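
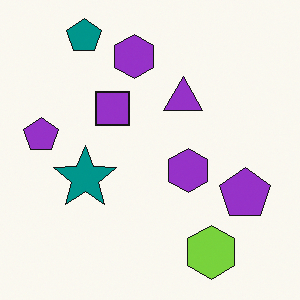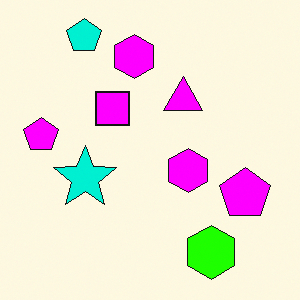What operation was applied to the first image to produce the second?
The transformation is: made much more vivid (saturation change).

All colors are more vivid — a global saturation change.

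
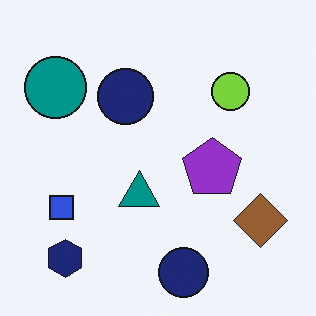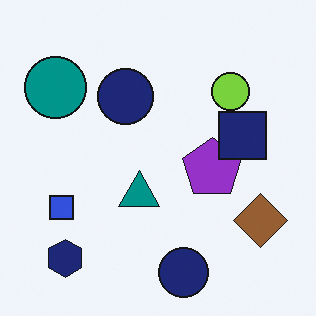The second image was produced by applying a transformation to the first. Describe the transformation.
It was overlaid with an additional navy square.

A navy square appears in the second image that is absent from the first.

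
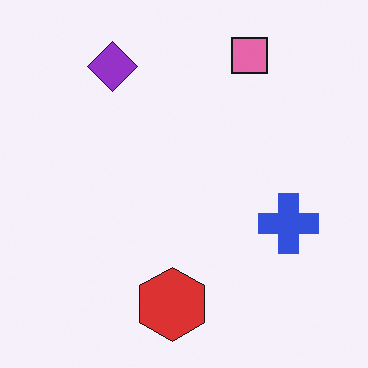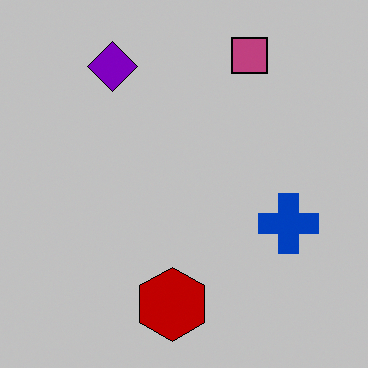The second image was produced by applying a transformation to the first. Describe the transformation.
The transformation is: aggressively posterized.

Each flat color has snapped to a coarser quantized level — most visibly, the near-white background has dropped to a flat grey.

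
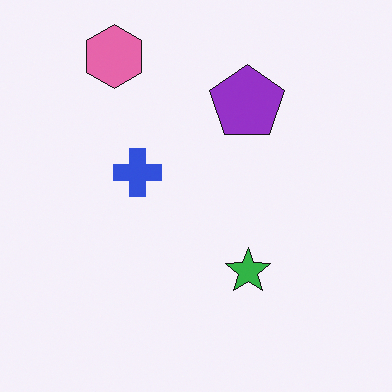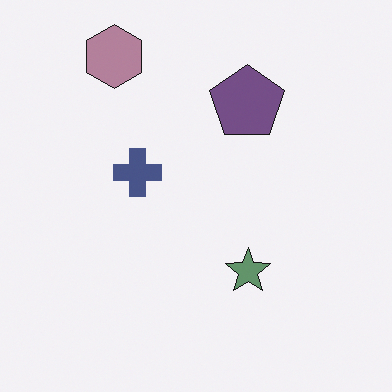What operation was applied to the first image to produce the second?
The image was heavily desaturated.

All colors are more muted and greyish — a global saturation change.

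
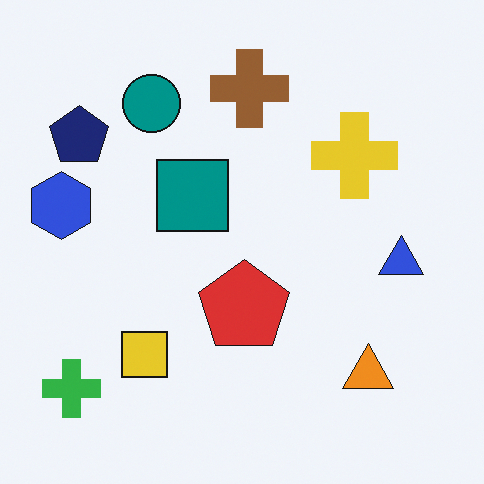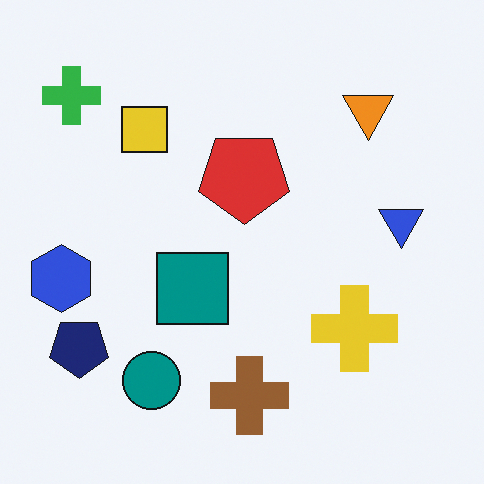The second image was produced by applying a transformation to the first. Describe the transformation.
The image was flipped vertically (top ↔ bottom).

The brown cross is in the top of the first image and the bottom of the second — shapes on opposite sides of the horizontal midline have swapped in a mirror flip.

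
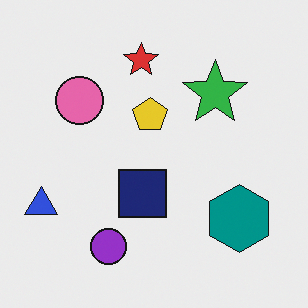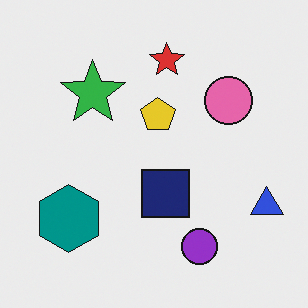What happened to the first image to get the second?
Flipped horizontally (left ↔ right).

The blue triangle is in the left of the first image and the right of the second — shapes on opposite sides of the vertical midline have swapped in a mirror flip.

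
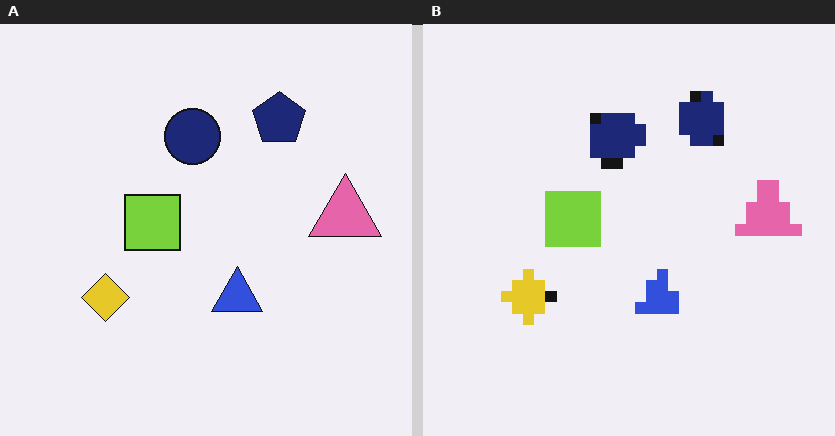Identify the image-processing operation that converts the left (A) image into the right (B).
The image was heavily pixelated into large blocks.

Shapes are reduced to large square blocks; fine edges and outlines are lost — a downscale-then-upscale (mosaic) effect.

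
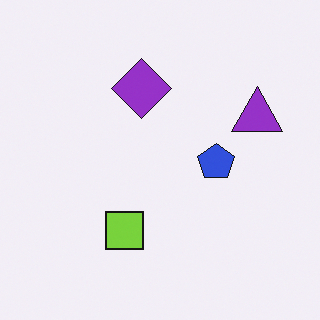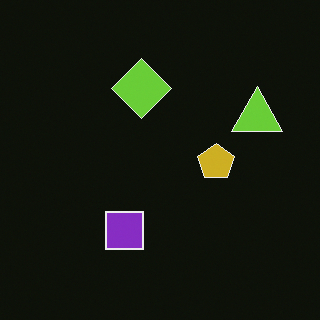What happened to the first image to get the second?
This is the original image color-inverted (negative).

The light background has become dark and every shape's color is its complement — a photographic negative.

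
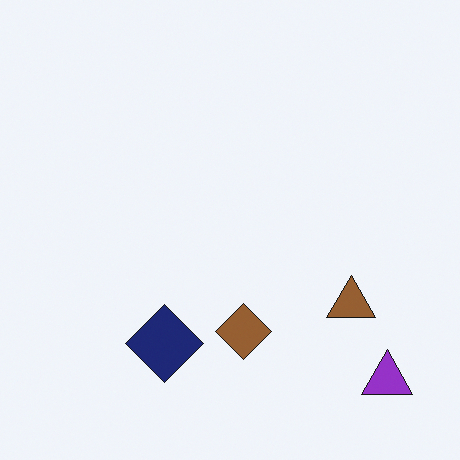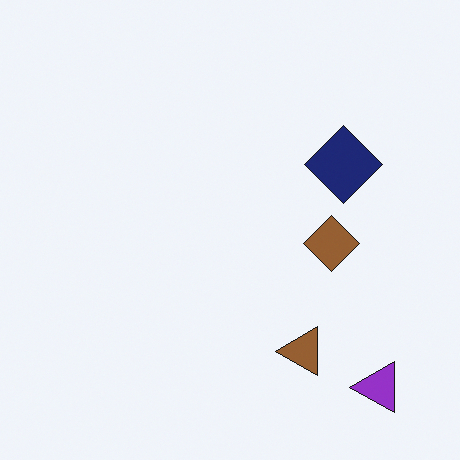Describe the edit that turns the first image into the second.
This is the original image transposed (reflected across the top-left ↔ bottom-right diagonal).

Shapes have swapped their row and column positions — what was in the top-right is now in the bottom-left — a diagonal reflection.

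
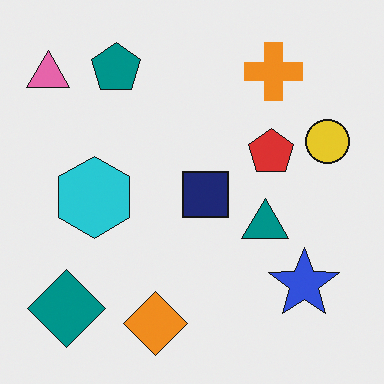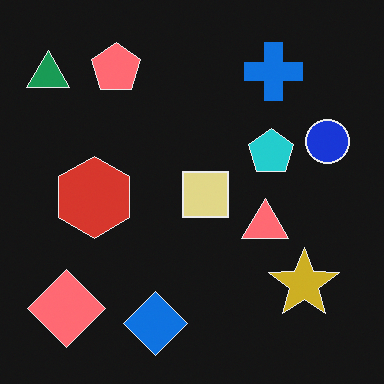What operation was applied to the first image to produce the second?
The image was color-inverted (negative).

The light background has become dark and every shape's color is its complement — a photographic negative.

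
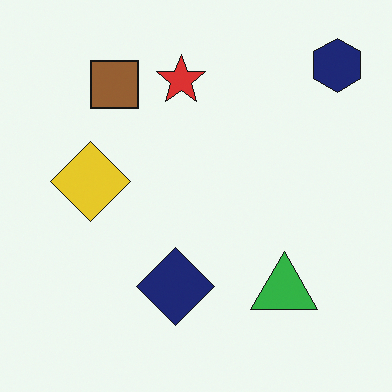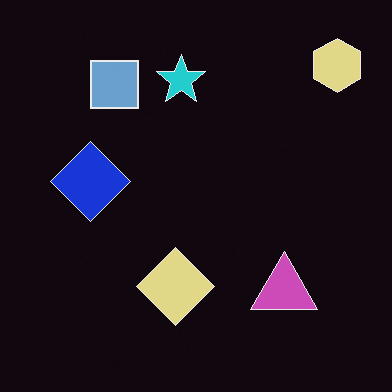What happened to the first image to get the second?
This is the original image color-inverted (negative).

The light background has become dark and every shape's color is its complement — a photographic negative.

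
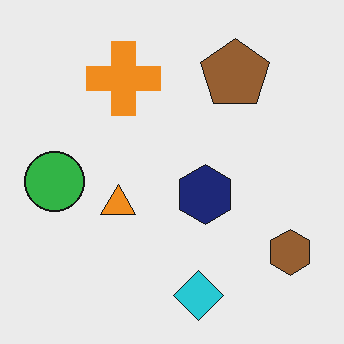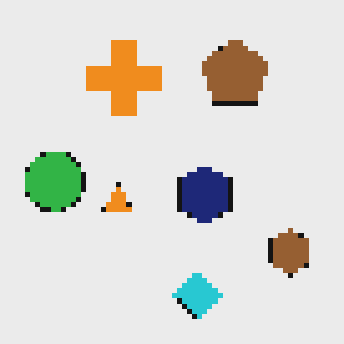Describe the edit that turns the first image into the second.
The second image is the first mildly pixelated.

Shapes are reduced to large square blocks; fine edges and outlines are lost — a downscale-then-upscale (mosaic) effect.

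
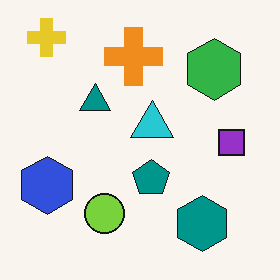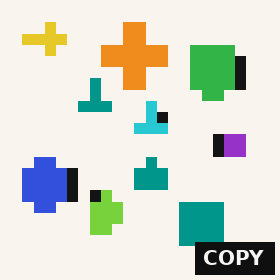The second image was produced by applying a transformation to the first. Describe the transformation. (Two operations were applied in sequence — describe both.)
It was heavily pixelated into large blocks, then watermarked with the text "COPY" in the lower-right corner.

Shapes are reduced to large square blocks; fine edges and outlines are lost — a downscale-then-upscale (mosaic) effect. A dark label reading "COPY" appears in the lower-right corner.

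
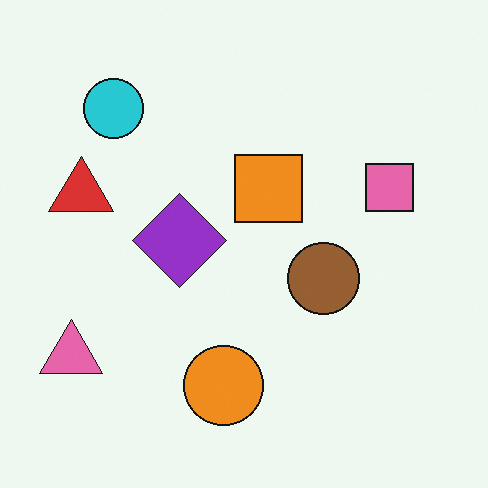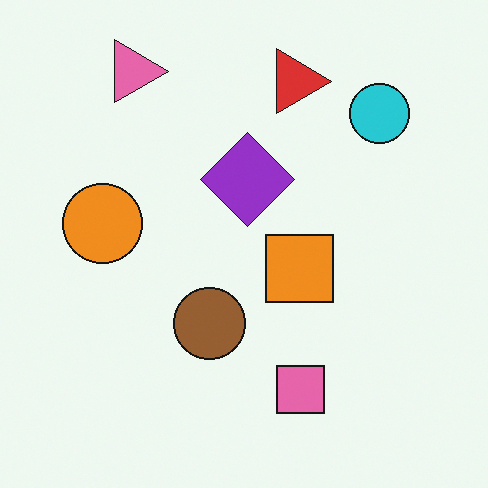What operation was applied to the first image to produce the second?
Rotated 90° clockwise.

The pink triangle sits in the bottom-left of the first image and the top-left of the second — consistent with a whole-image 90° clockwise rotation.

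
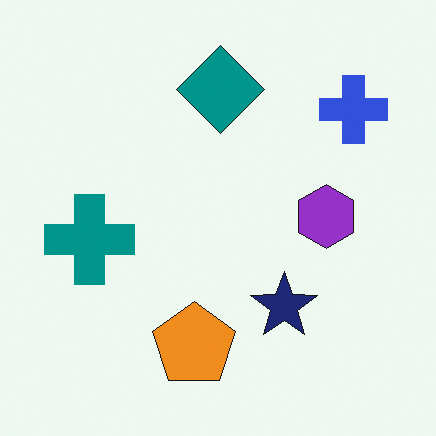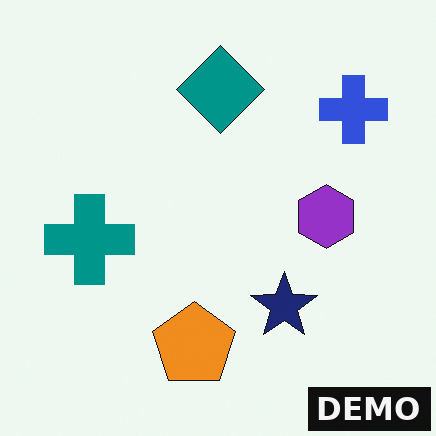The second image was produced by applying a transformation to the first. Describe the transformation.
The transformation is: watermarked with the text "DEMO" in the lower-right corner.

A dark label reading "DEMO" appears in the lower-right corner.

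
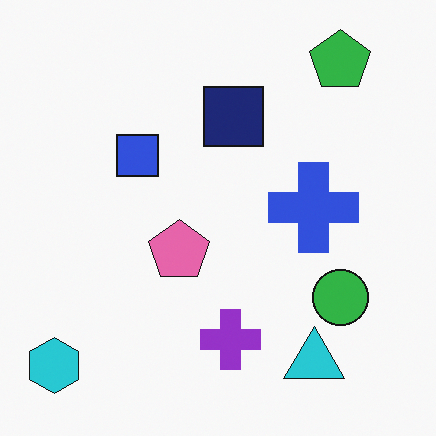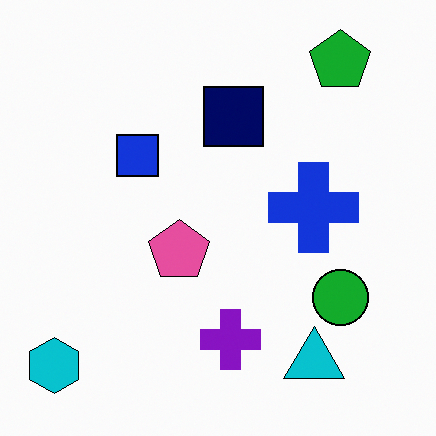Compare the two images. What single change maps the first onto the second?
Given slightly increased contrast.

Tones are pushed away from mid-grey across the whole image — a global contrast change.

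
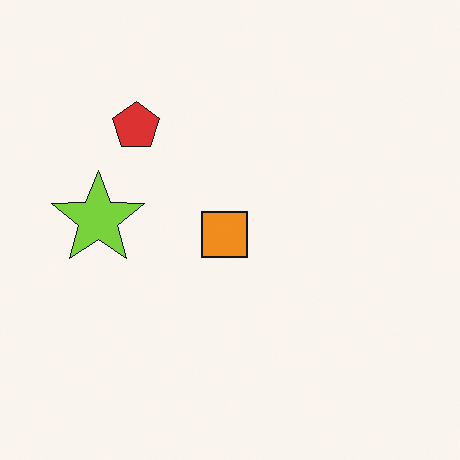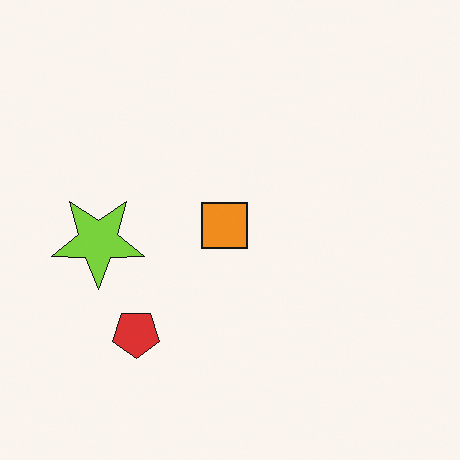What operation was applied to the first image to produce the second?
It was flipped vertically (top ↔ bottom).

The red pentagon is in the top-left of the first image and the bottom-left of the second — shapes on opposite sides of the horizontal midline have swapped in a mirror flip.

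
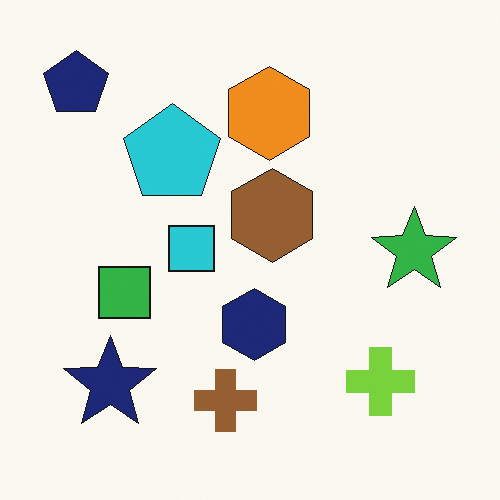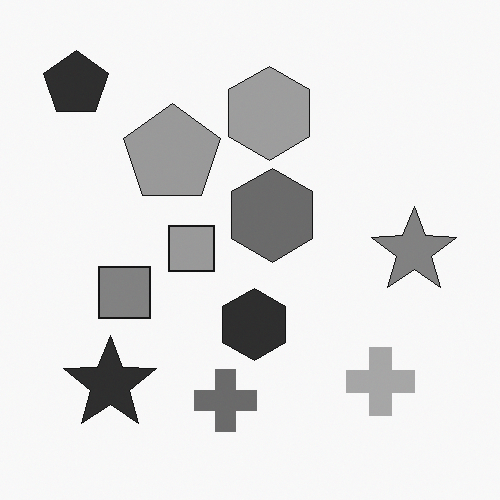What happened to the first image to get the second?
It was converted to grayscale.

All color is removed — every shape is now a shade of grey.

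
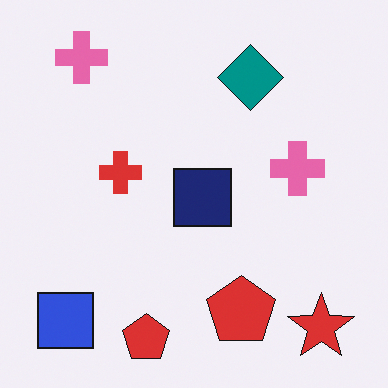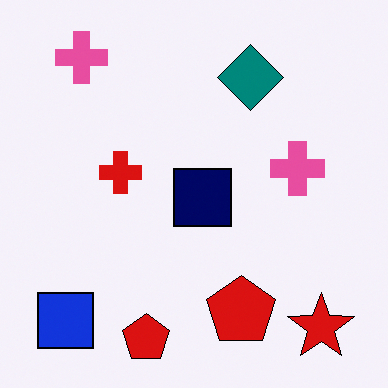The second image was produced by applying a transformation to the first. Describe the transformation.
The transformation is: given slightly increased contrast.

Tones are pushed away from mid-grey across the whole image — a global contrast change.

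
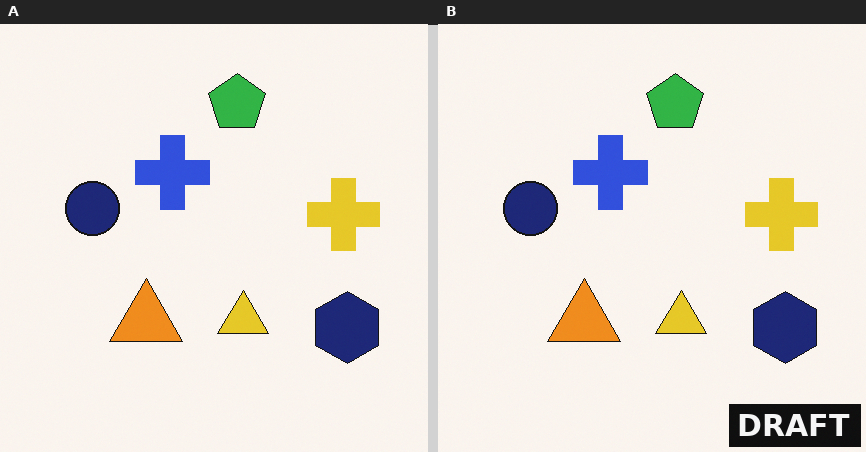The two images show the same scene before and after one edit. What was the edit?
The image was watermarked with the text "DRAFT" in the lower-right corner.

A dark label reading "DRAFT" appears in the lower-right corner.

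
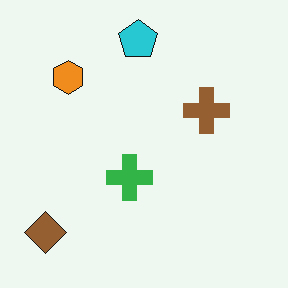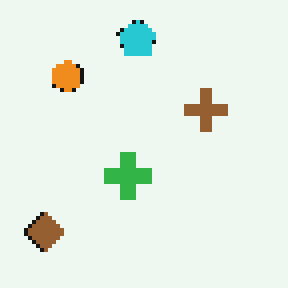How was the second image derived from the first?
This is the original image mildly pixelated.

Shapes are reduced to large square blocks; fine edges and outlines are lost — a downscale-then-upscale (mosaic) effect.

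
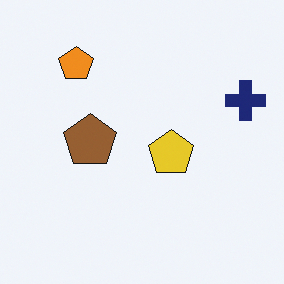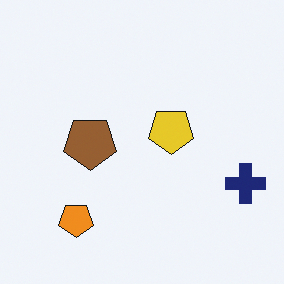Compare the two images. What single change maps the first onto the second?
The transformation is: flipped vertically (top ↔ bottom).

The orange pentagon is in the top-left of the first image and the bottom-left of the second — shapes on opposite sides of the horizontal midline have swapped in a mirror flip.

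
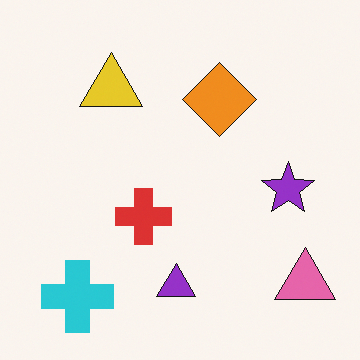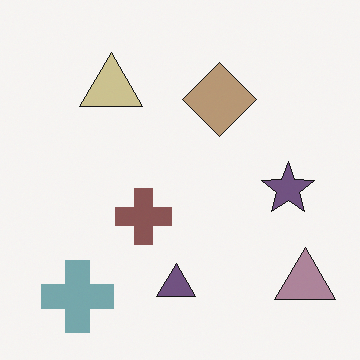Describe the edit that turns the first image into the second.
The transformation is: heavily desaturated.

All colors are more muted and greyish — a global saturation change.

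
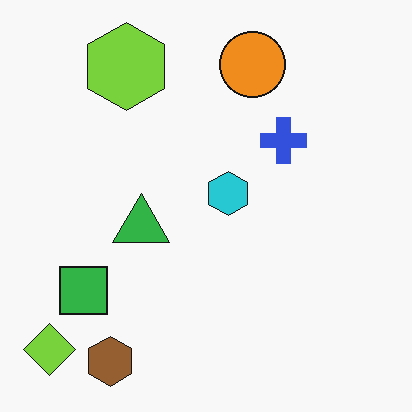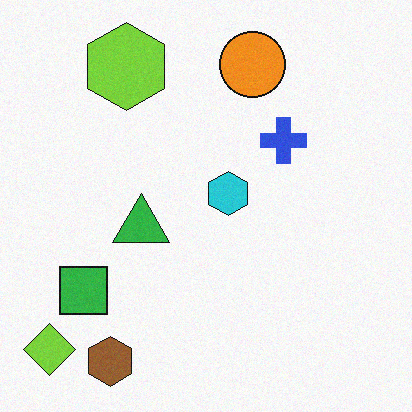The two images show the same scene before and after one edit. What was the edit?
The second image is the first degraded with light additive noise.

Random speckle covers the whole image, including the flat background.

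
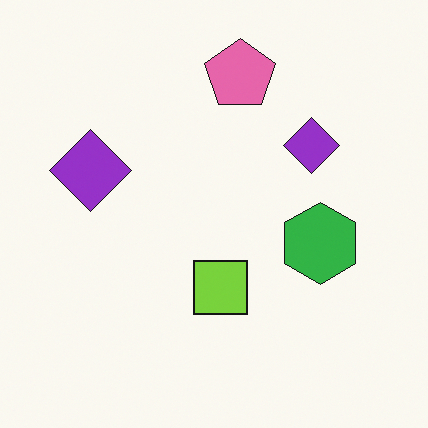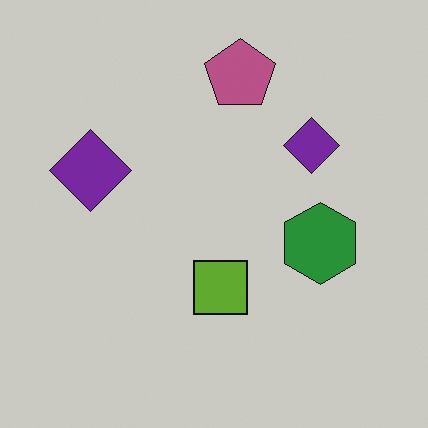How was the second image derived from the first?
It was slightly darkened.

Every pixel — background and shapes alike — is uniformly darkened.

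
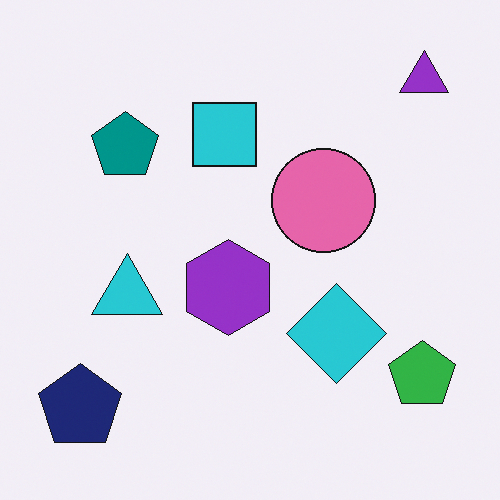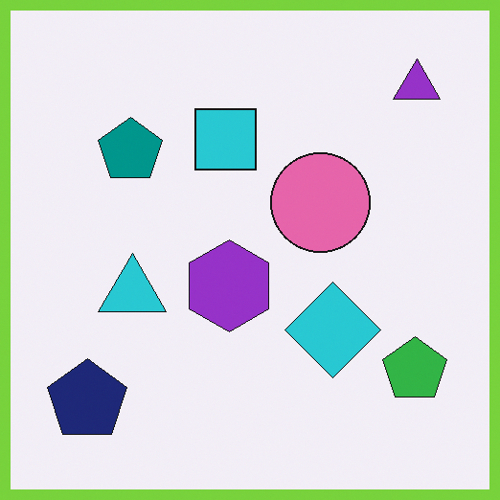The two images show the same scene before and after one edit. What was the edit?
It was framed with a lime border.

A solid lime frame runs around the edge of the second image, with the content slightly shrunk inside it.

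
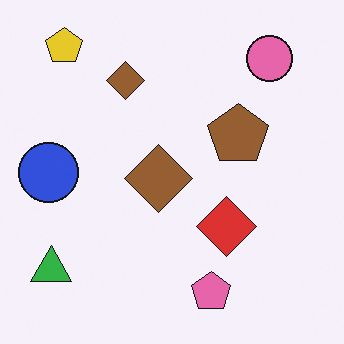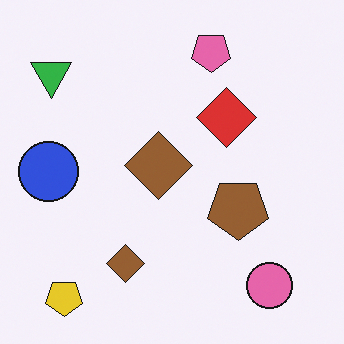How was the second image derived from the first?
The second image is the first flipped vertically (top ↔ bottom).

The yellow pentagon is in the top-left of the first image and the bottom-left of the second — shapes on opposite sides of the horizontal midline have swapped in a mirror flip.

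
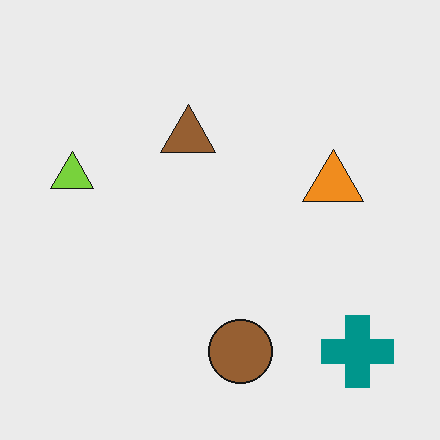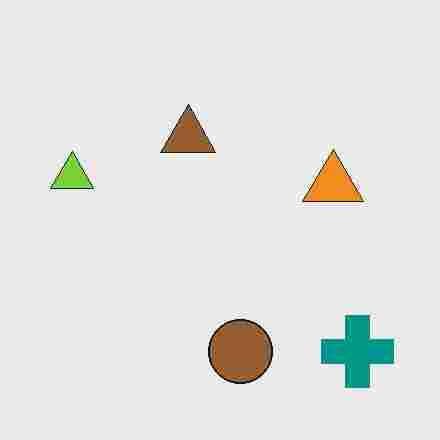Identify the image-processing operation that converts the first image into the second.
The transformation is: heavily JPEG-compressed with obvious blocking artifacts.

Blocky 8×8 compression artifacts appear around shape edges and the flat background shows ringing — characteristic JPEG degradation.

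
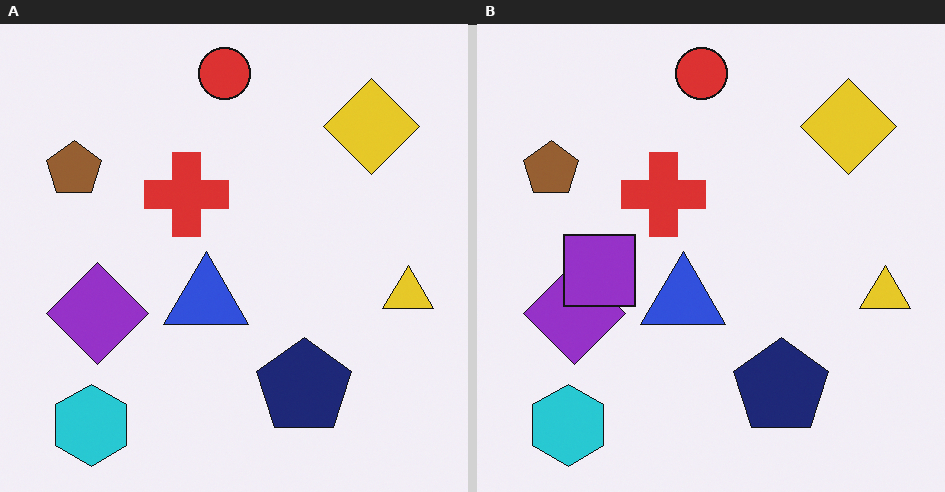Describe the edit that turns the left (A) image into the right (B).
It was overlaid with an additional purple square.

A purple square appears in the right (B) image that is absent from the left (A).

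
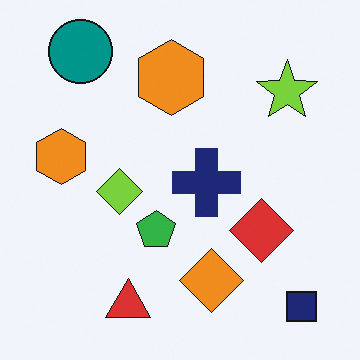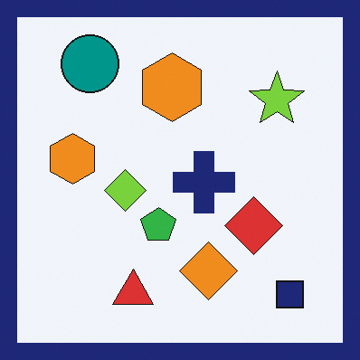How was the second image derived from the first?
The image was framed with a navy border.

A solid navy frame runs around the edge of the second image, with the content slightly shrunk inside it.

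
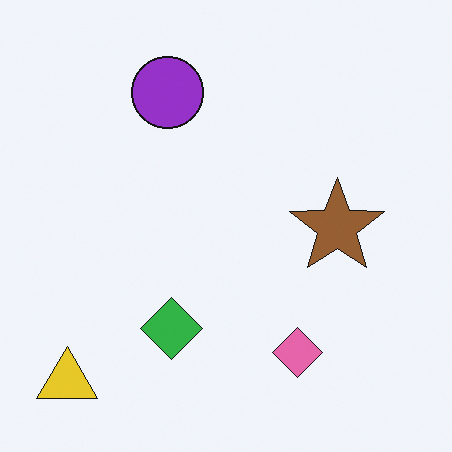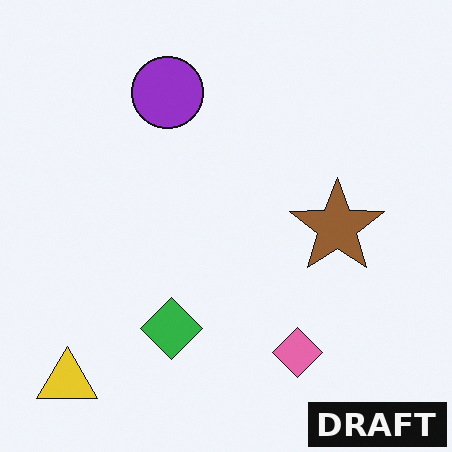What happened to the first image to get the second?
The image was watermarked with the text "DRAFT" in the lower-right corner.

A dark label reading "DRAFT" appears in the lower-right corner.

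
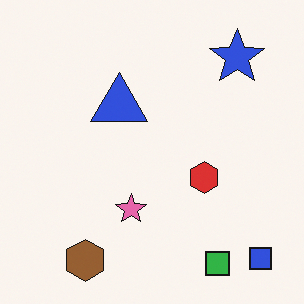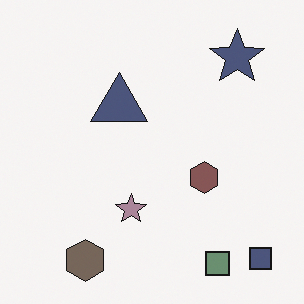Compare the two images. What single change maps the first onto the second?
The transformation is: made much more muted (saturation change).

All colors are more muted and greyish — a global saturation change.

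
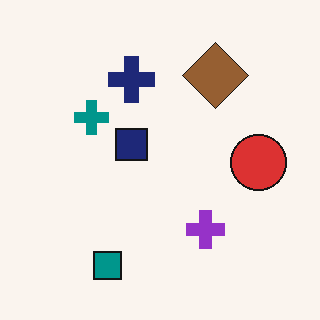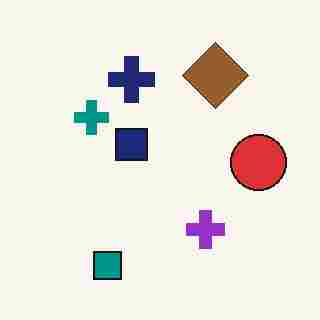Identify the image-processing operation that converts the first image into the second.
The image was degraded with heavy JPEG compression.

Blocky 8×8 compression artifacts appear around shape edges and the flat background shows ringing — characteristic JPEG degradation.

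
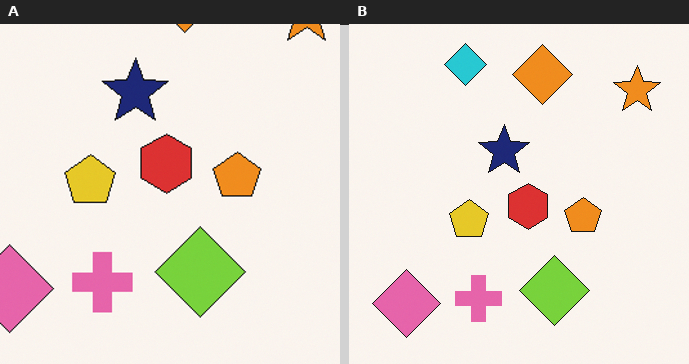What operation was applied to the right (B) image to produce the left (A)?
The left (A) image is the right (B) cropped slightly and scaled back up.

The visible shapes are larger and the field of view is narrower; shapes near the original edges may be partly or wholly outside the frame — a crop-and-rescale.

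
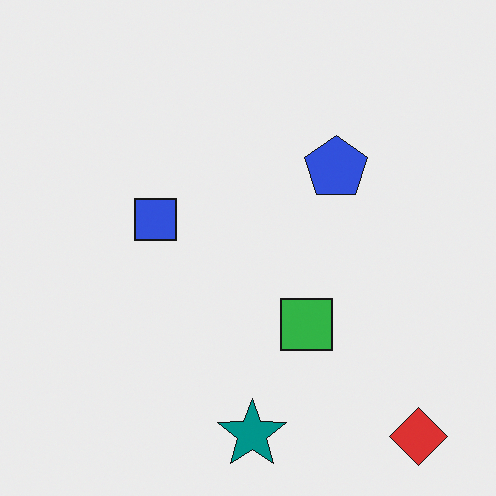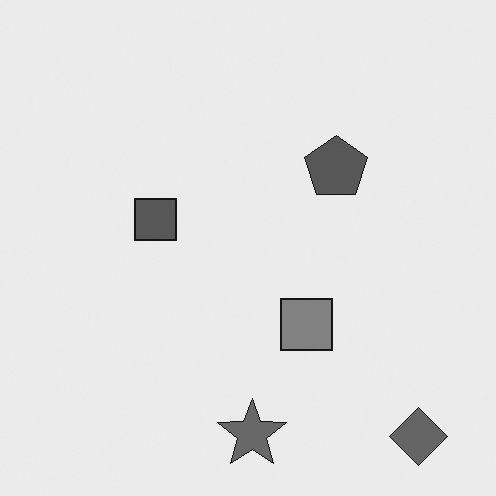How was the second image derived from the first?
It was converted to grayscale.

All color is removed — every shape is now a shade of grey.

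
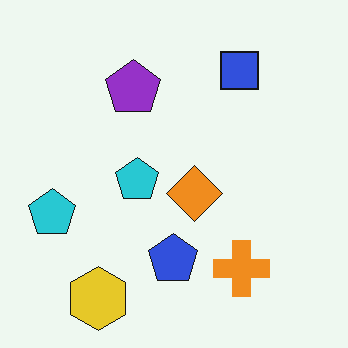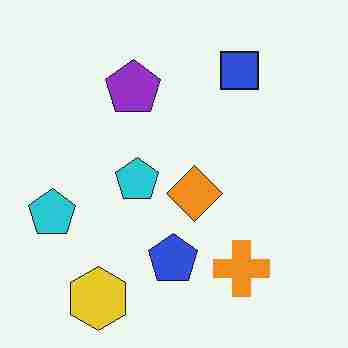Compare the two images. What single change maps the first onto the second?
The transformation is: degraded with heavy JPEG compression.

Blocky 8×8 compression artifacts appear around shape edges and the flat background shows ringing — characteristic JPEG degradation.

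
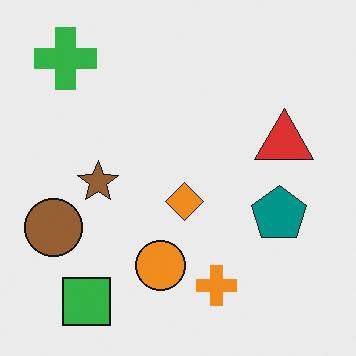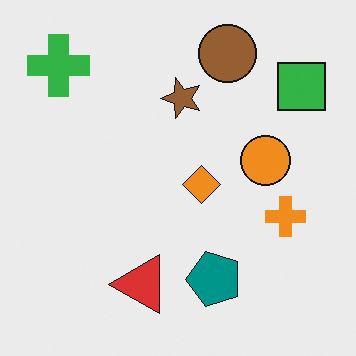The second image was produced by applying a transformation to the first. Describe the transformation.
The transformation is: transposed (reflected across the top-left ↔ bottom-right diagonal).

Shapes have swapped their row and column positions — what was in the top-right is now in the bottom-left — a diagonal reflection.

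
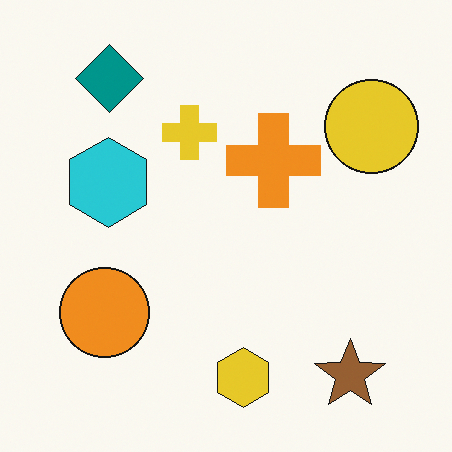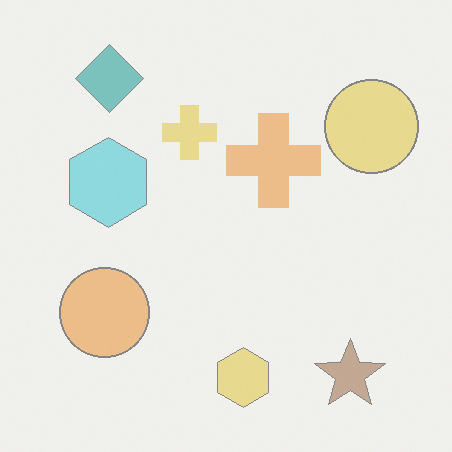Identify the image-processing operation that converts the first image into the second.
This is the original image washed out (contrast reduced).

Tones are pushed toward mid-grey across the whole image — a global contrast change.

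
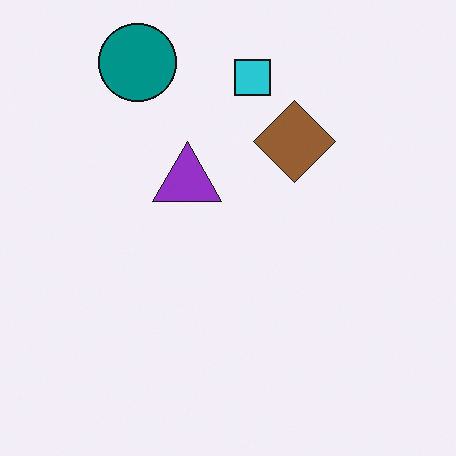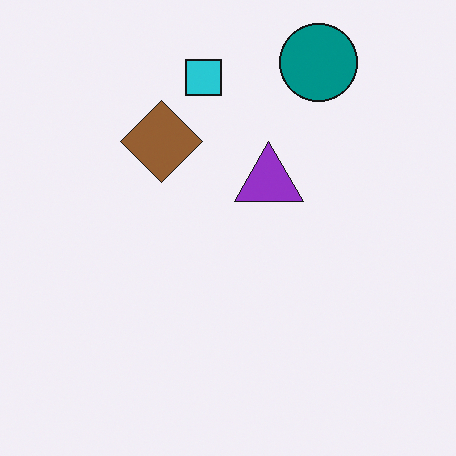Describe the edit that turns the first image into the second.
The second image is the first flipped horizontally (left ↔ right).

The teal circle is in the top-left of the first image and the top-right of the second — shapes on opposite sides of the vertical midline have swapped in a mirror flip.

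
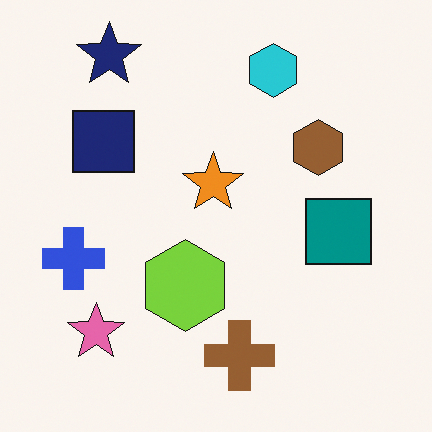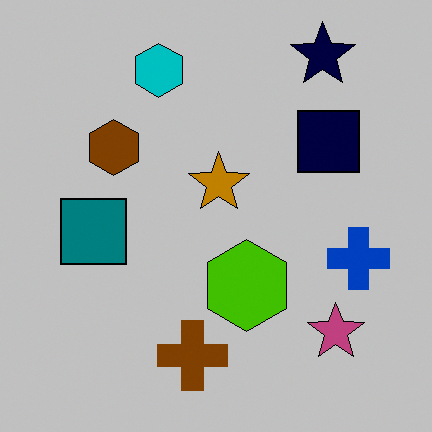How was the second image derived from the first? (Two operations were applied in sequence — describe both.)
Aggressively posterized, then flipped horizontally (left ↔ right).

Each flat color has snapped to a coarser quantized level — most visibly, the near-white background has dropped to a flat grey. The blue cross is in the left of the first image and the right of the second — shapes on opposite sides of the vertical midline have swapped in a mirror flip.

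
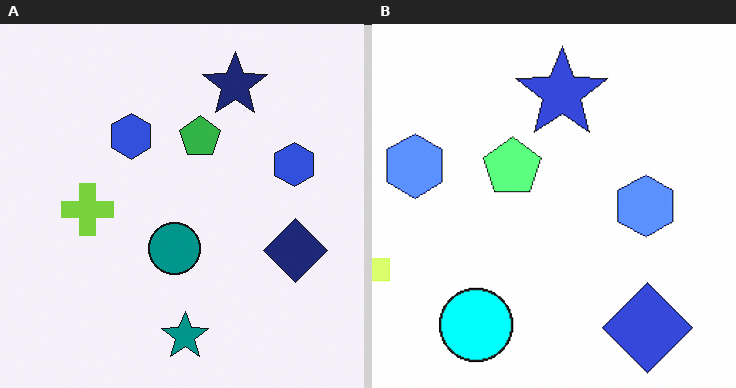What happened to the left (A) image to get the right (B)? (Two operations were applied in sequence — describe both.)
The right (B) image is the left (A) cropped to a modestly smaller region and rescaled, then substantially brightened.

The visible shapes are larger and the field of view is narrower; shapes near the original edges may be partly or wholly outside the frame — a crop-and-rescale. Every pixel — background and shapes alike — is uniformly brightened.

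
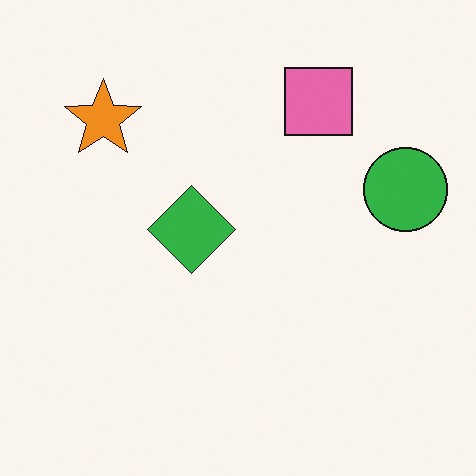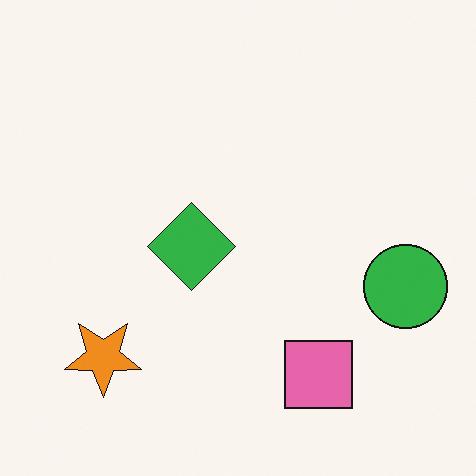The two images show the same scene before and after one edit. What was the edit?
It was flipped vertically (top ↔ bottom).

The pink square is in the top-right of the first image and the bottom-right of the second — shapes on opposite sides of the horizontal midline have swapped in a mirror flip.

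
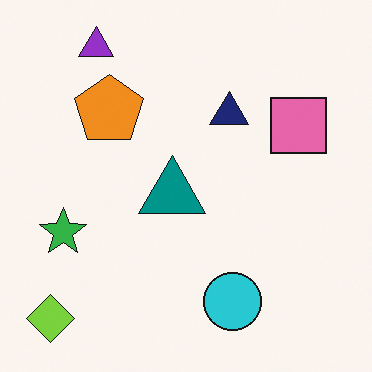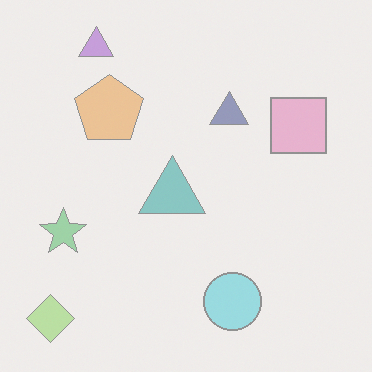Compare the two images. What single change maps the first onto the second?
The second image is the first washed out (contrast reduced).

Tones are pushed toward mid-grey across the whole image — a global contrast change.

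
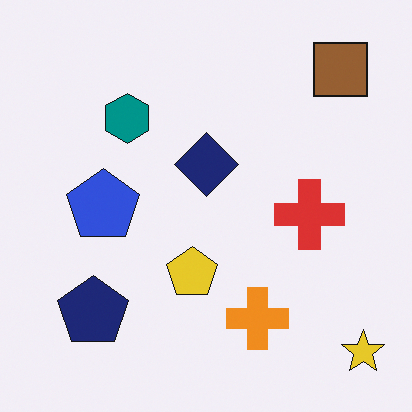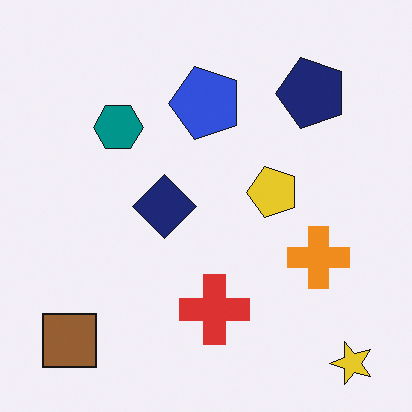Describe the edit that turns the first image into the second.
It was transposed (reflected across the top-left ↔ bottom-right diagonal).

Shapes have swapped their row and column positions — what was in the top-right is now in the bottom-left — a diagonal reflection.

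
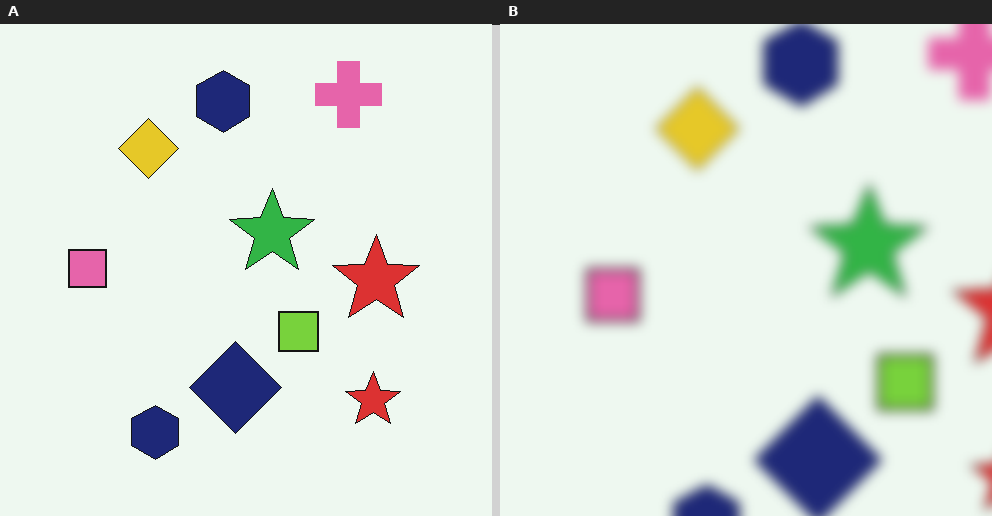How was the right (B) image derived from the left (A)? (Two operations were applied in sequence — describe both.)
The image was moderately blurred, then cropped to a modestly smaller region and rescaled.

Shape edges and outlines are uniformly softened across the whole image. The visible shapes are larger and the field of view is narrower; shapes near the original edges may be partly or wholly outside the frame — a crop-and-rescale.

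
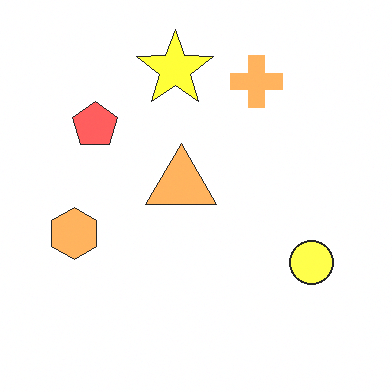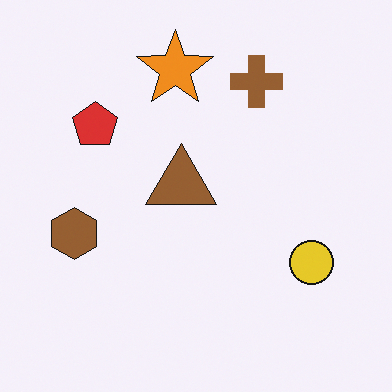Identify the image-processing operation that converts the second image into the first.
Brightened a lot.

Every pixel — background and shapes alike — is uniformly brightened.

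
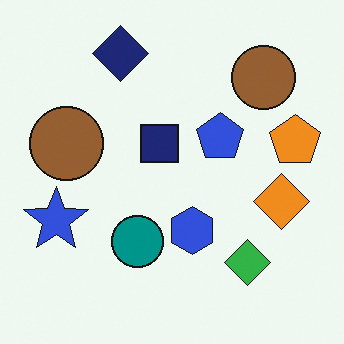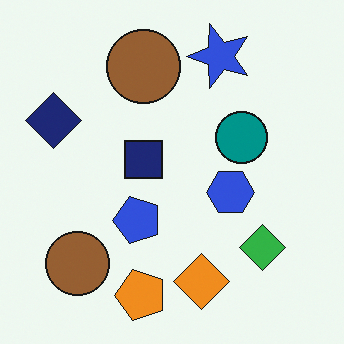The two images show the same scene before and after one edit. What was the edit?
It was transposed (reflected across the top-left ↔ bottom-right diagonal).

Shapes have swapped their row and column positions — what was in the top-right is now in the bottom-left — a diagonal reflection.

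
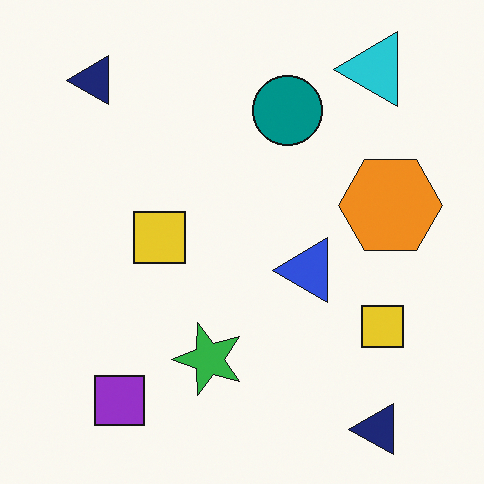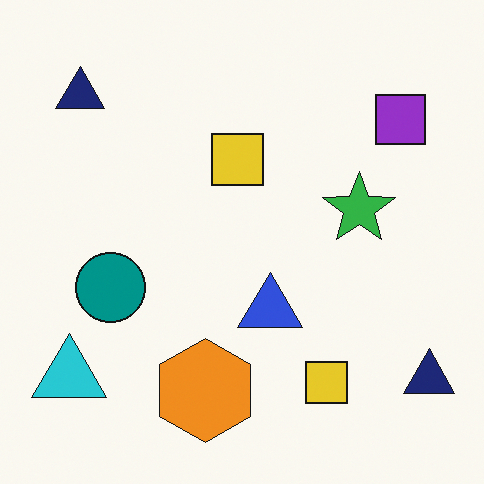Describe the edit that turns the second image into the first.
The transformation is: transposed (reflected across the top-left ↔ bottom-right diagonal).

Shapes have swapped their row and column positions — what was in the top-right is now in the bottom-left — a diagonal reflection.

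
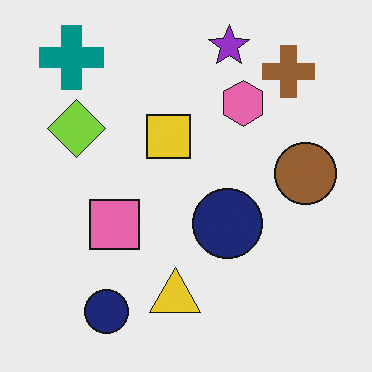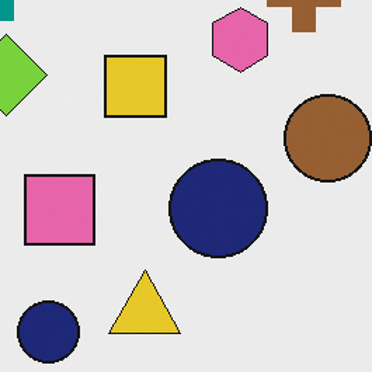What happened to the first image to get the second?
The transformation is: cropped slightly and scaled back up.

The visible shapes are larger and the field of view is narrower; shapes near the original edges may be partly or wholly outside the frame — a crop-and-rescale.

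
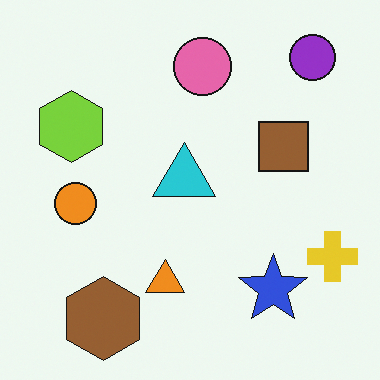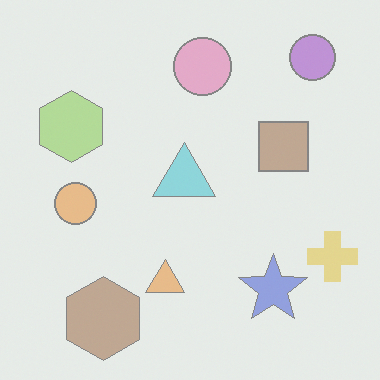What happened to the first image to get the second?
This is the original image given much lower contrast.

Tones are pushed toward mid-grey across the whole image — a global contrast change.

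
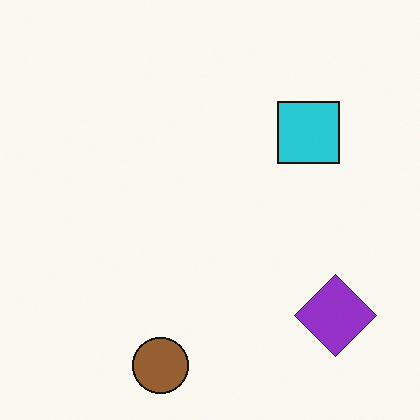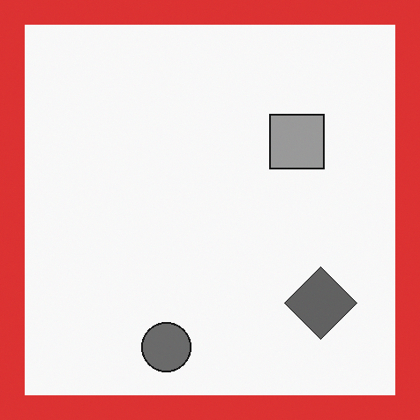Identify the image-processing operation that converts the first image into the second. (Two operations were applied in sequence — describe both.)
It was converted to grayscale, then framed with a red border.

All color is removed — every shape is now a shade of grey. A solid red frame runs around the edge of the second image, with the content slightly shrunk inside it.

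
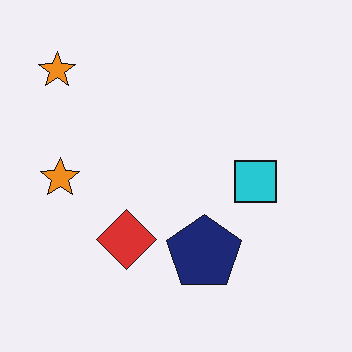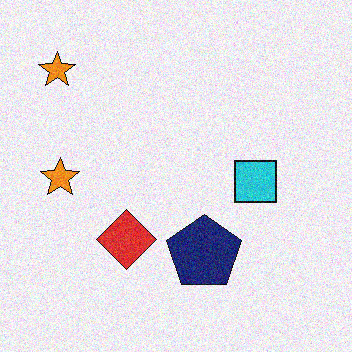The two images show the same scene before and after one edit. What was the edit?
Degraded with moderate additive noise.

Random speckle covers the whole image, including the flat background.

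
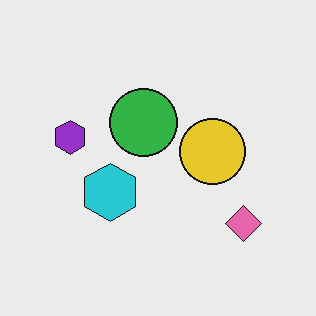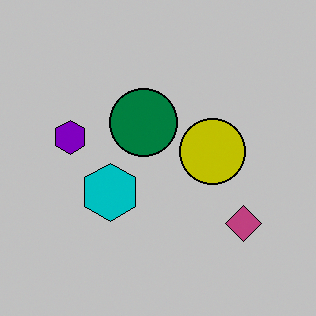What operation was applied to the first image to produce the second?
The second image is the first heavily posterized to just a handful of flat colors.

Each flat color has snapped to a coarser quantized level — most visibly, the near-white background has dropped to a flat grey.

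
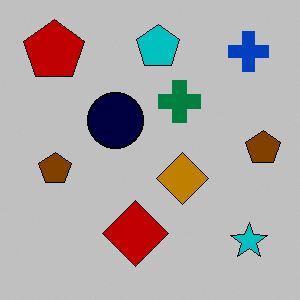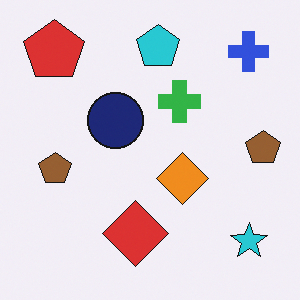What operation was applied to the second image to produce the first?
The image was aggressively posterized.

Each flat color has snapped to a coarser quantized level — most visibly, the near-white background has dropped to a flat grey.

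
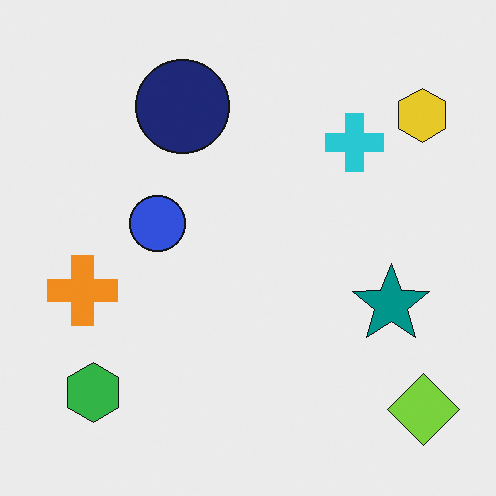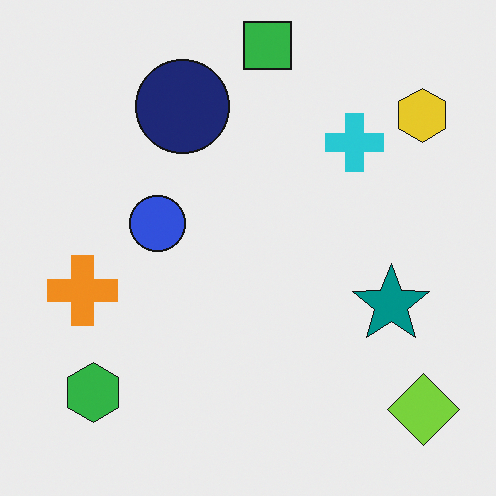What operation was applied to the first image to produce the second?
Overlaid with an additional green square.

A green square appears in the second image that is absent from the first.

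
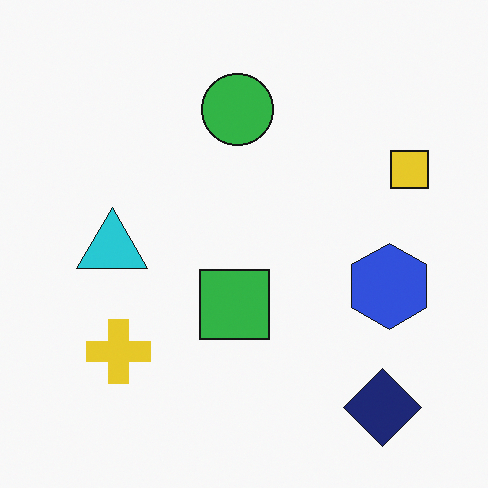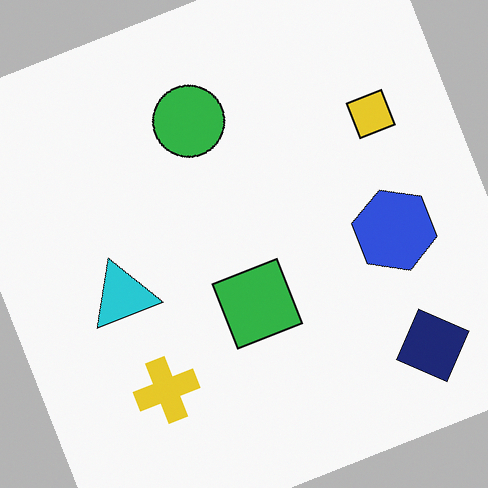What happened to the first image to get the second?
The transformation is: rotated counter-clockwise by a clearly visible amount.

Every shape is tilted by the same angle and the image corners show triangular fill wedges — a whole-image rotation by a non-right angle.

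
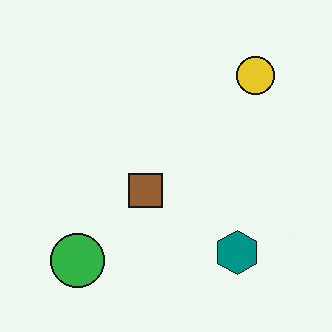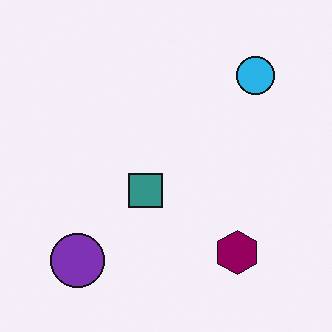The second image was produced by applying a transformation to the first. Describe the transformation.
The image was hue-shifted through roughly a third of the color wheel.

Every shape's color has rotated by the same amount around the hue wheel — a uniform hue shift.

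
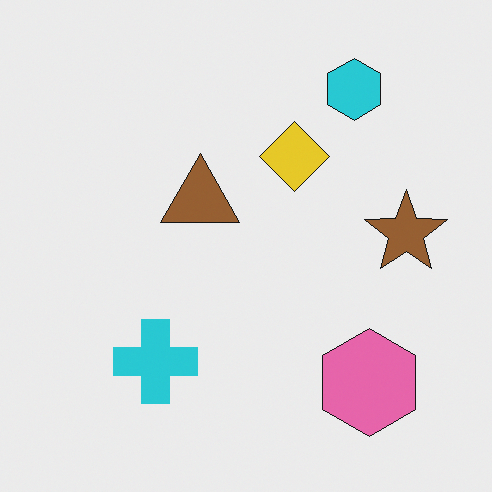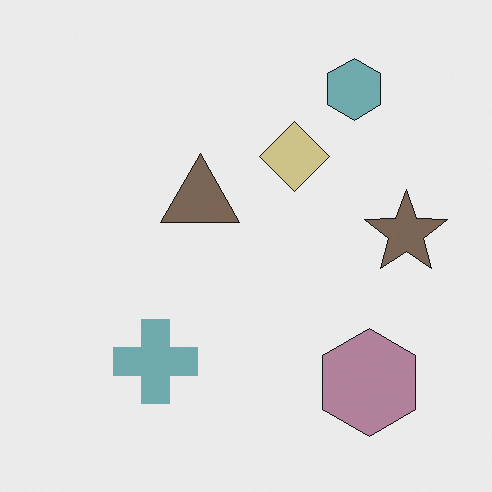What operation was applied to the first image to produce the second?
The second image is the first made much more muted (saturation change).

All colors are more muted and greyish — a global saturation change.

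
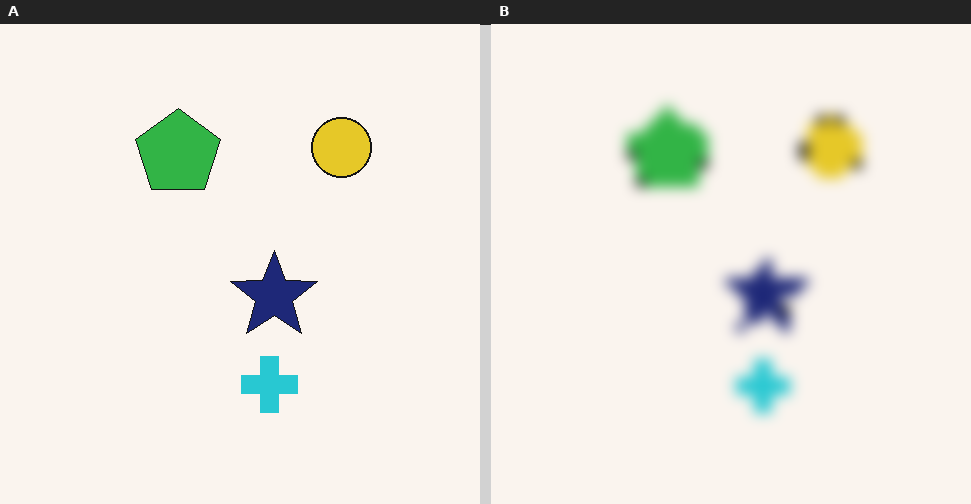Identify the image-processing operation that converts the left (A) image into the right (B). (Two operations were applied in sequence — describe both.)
The transformation is: heavily pixelated into large blocks, then strongly gaussian-blurred.

Shapes are reduced to large square blocks; fine edges and outlines are lost — a downscale-then-upscale (mosaic) effect. Shape edges and outlines are uniformly softened across the whole image.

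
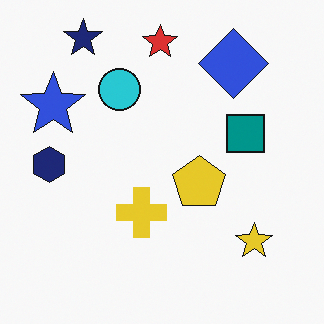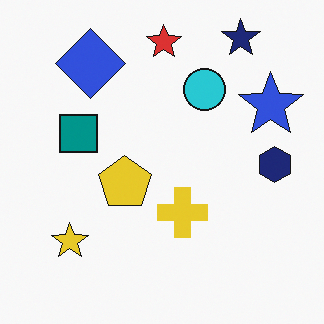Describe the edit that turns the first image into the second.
The transformation is: flipped horizontally (left ↔ right).

The navy hexagon is in the left of the first image and the right of the second — shapes on opposite sides of the vertical midline have swapped in a mirror flip.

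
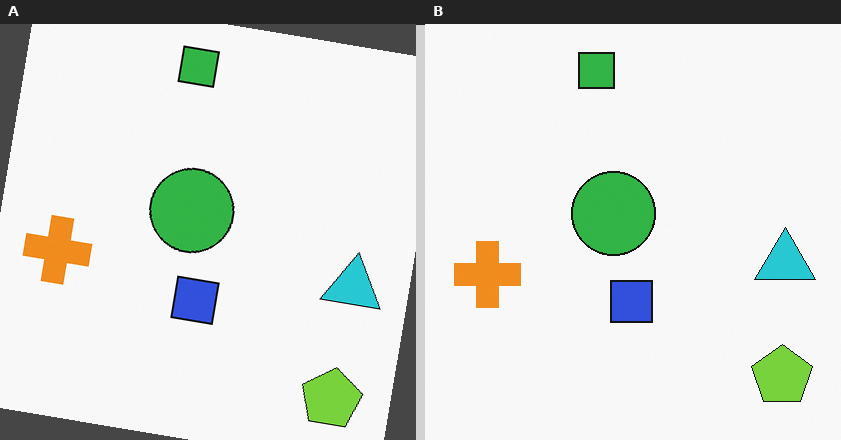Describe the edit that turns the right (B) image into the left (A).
The image was rotated clockwise by a small amount.

Every shape is tilted by the same angle and the image corners show triangular fill wedges — a whole-image rotation by a non-right angle.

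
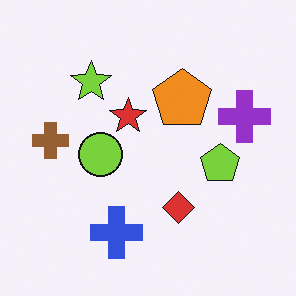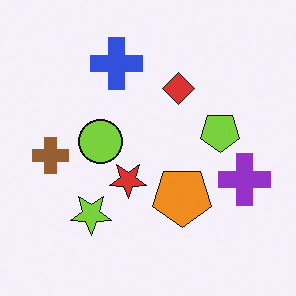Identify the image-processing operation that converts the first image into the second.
This is the original image flipped vertically (top ↔ bottom).

The blue cross is in the bottom of the first image and the top of the second — shapes on opposite sides of the horizontal midline have swapped in a mirror flip.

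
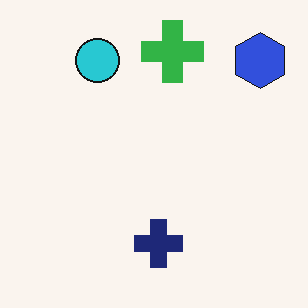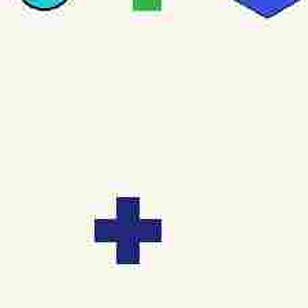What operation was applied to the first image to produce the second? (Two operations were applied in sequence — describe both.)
This is the original image heavily JPEG-compressed with obvious blocking artifacts, then cropped slightly and scaled back up.

Blocky 8×8 compression artifacts appear around shape edges and the flat background shows ringing — characteristic JPEG degradation. The visible shapes are larger and the field of view is narrower; shapes near the original edges may be partly or wholly outside the frame — a crop-and-rescale.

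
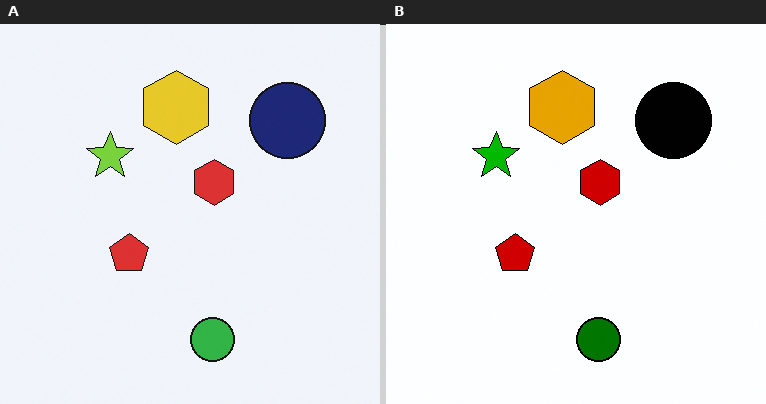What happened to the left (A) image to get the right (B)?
The right (B) image is the left (A) boosted in contrast.

Tones are pushed away from mid-grey across the whole image — a global contrast change.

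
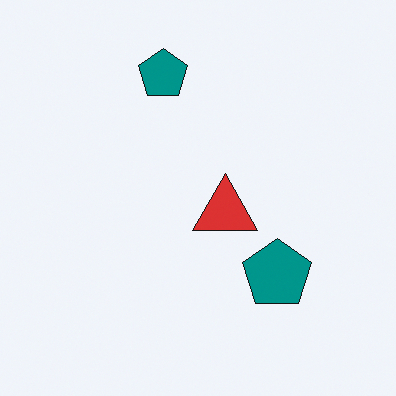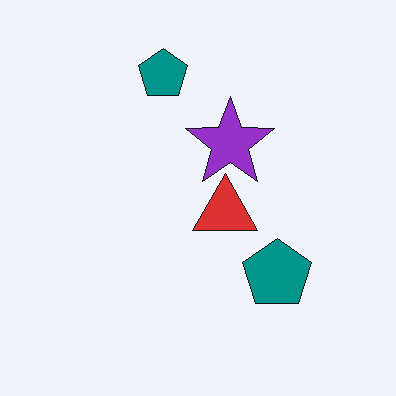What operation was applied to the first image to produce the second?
This is the original image overlaid with an additional purple star.

A purple star appears in the second image that is absent from the first.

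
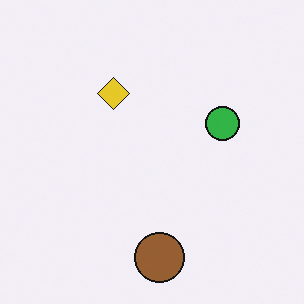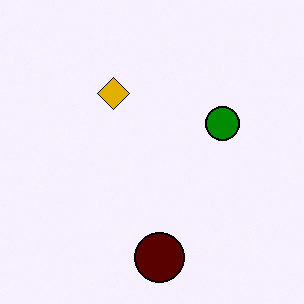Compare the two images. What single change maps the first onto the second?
It was boosted in contrast.

Tones are pushed away from mid-grey across the whole image — a global contrast change.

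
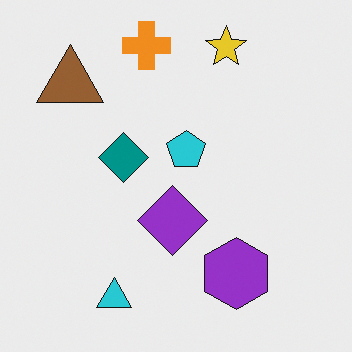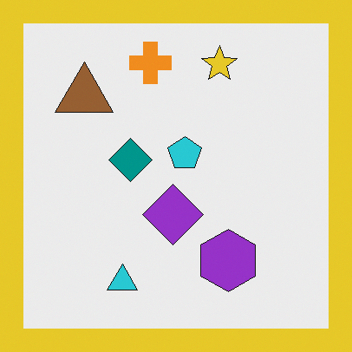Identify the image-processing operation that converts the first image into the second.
Framed with a yellow border.

A solid yellow frame runs around the edge of the second image, with the content slightly shrunk inside it.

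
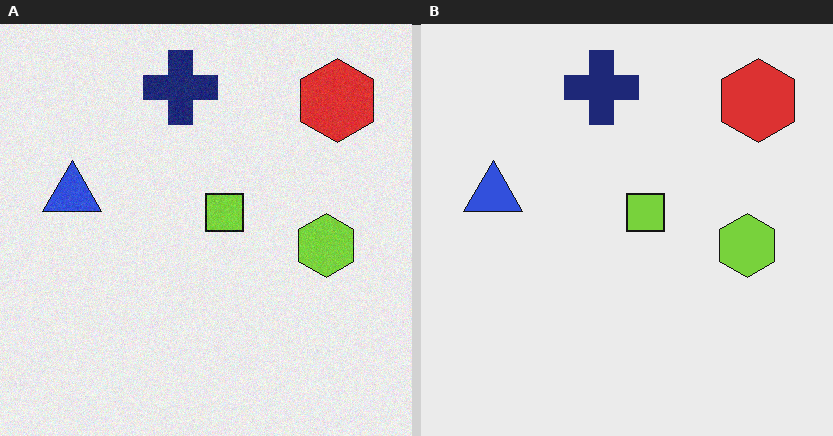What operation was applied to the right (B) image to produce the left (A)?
The left (A) image is the right (B) degraded with a light layer of grain.

Random speckle covers the whole image, including the flat background.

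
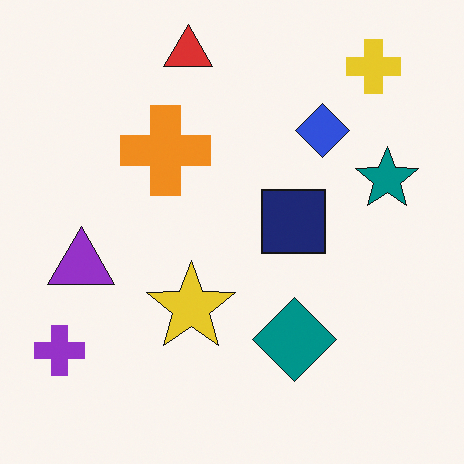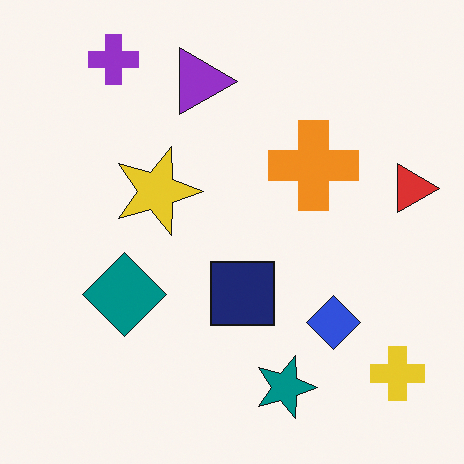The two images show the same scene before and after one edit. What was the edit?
The transformation is: rotated 90° clockwise.

The yellow cross sits in the top-right of the first image and the bottom-right of the second — consistent with a whole-image 90° clockwise rotation.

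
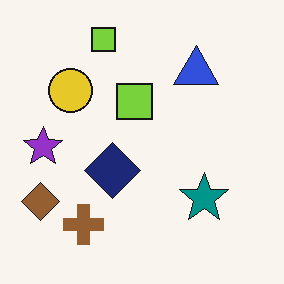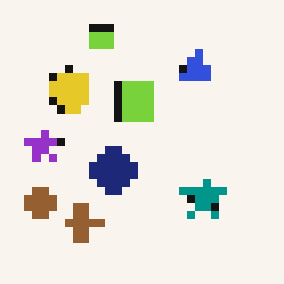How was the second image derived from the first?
It was pixelated into visible square blocks.

Shapes are reduced to large square blocks; fine edges and outlines are lost — a downscale-then-upscale (mosaic) effect.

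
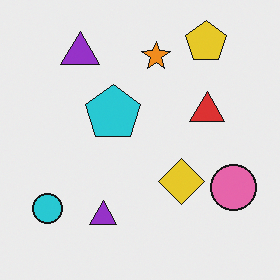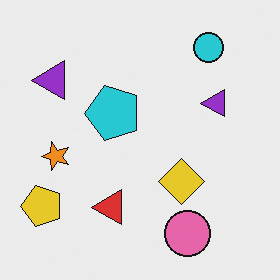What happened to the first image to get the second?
This is the original image transposed (reflected across the top-left ↔ bottom-right diagonal).

Shapes have swapped their row and column positions — what was in the top-right is now in the bottom-left — a diagonal reflection.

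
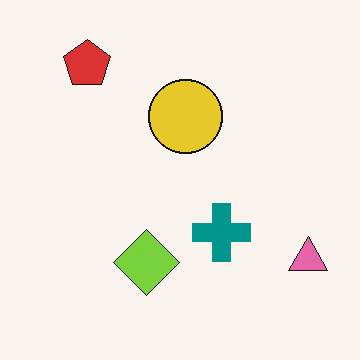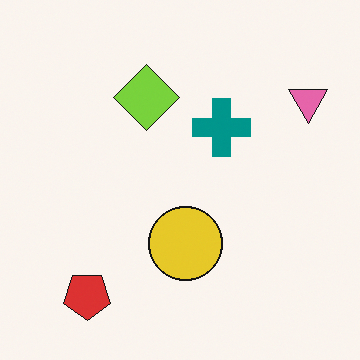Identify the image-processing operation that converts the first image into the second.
This is the original image flipped vertically (top ↔ bottom).

The red pentagon is in the top-left of the first image and the bottom-left of the second — shapes on opposite sides of the horizontal midline have swapped in a mirror flip.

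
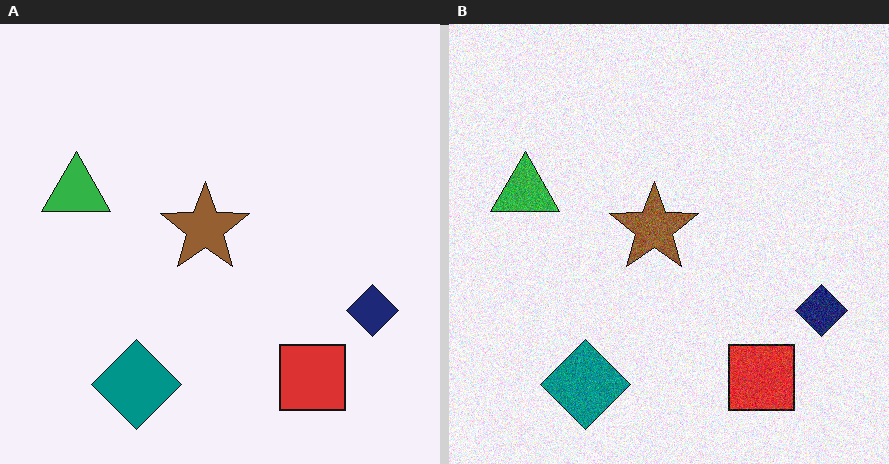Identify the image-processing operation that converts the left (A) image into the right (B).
Degraded with moderate additive noise.

Random speckle covers the whole image, including the flat background.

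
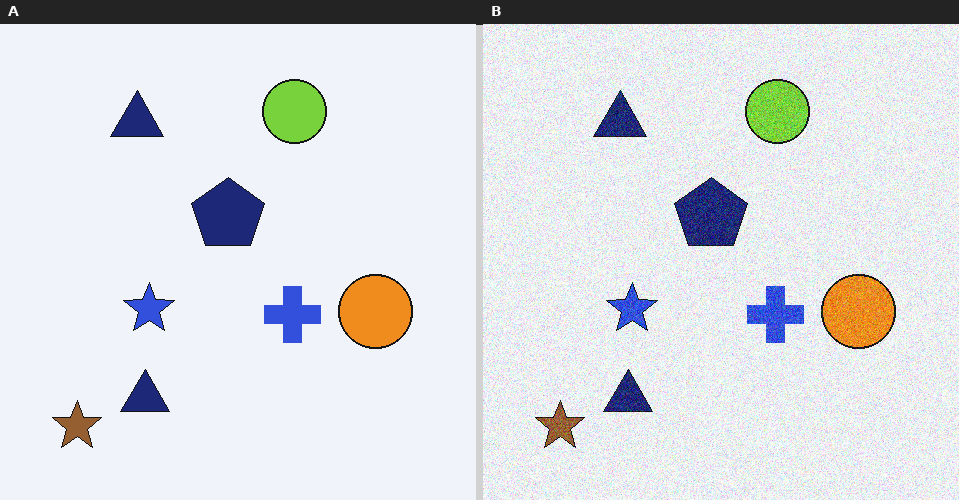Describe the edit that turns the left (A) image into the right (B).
The transformation is: degraded with visible gaussian noise.

Random speckle covers the whole image, including the flat background.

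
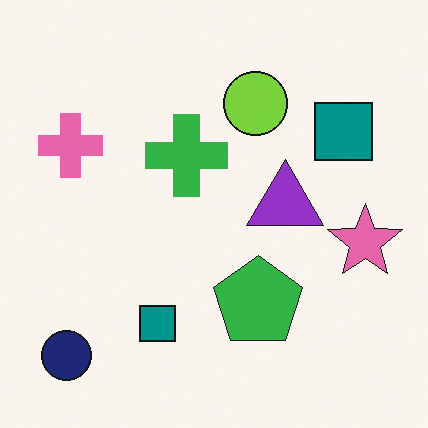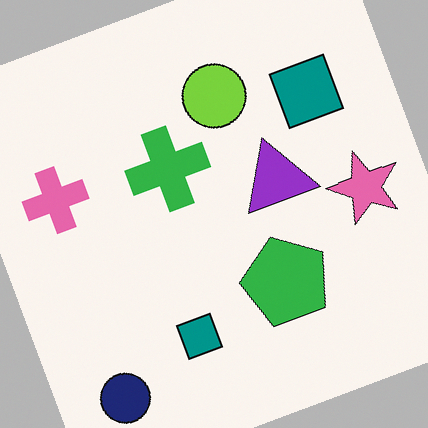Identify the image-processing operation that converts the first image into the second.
Rotated counter-clockwise by a moderate amount.

Every shape is tilted by the same angle and the image corners show triangular fill wedges — a whole-image rotation by a non-right angle.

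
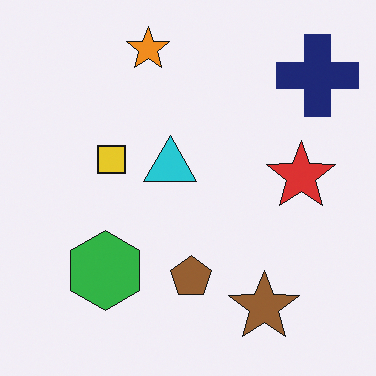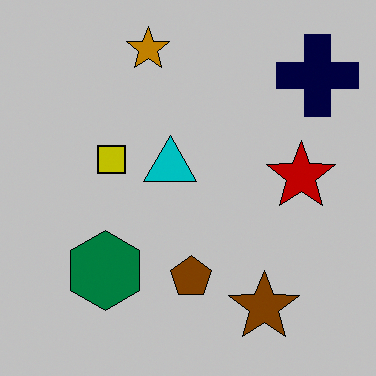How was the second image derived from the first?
This is the original image aggressively posterized.

Each flat color has snapped to a coarser quantized level — most visibly, the near-white background has dropped to a flat grey.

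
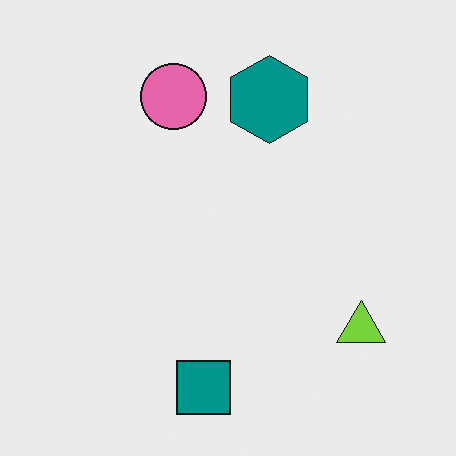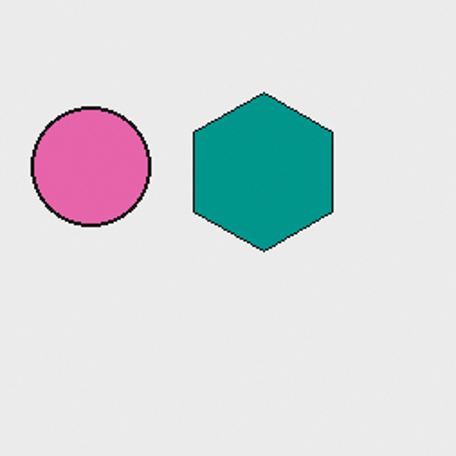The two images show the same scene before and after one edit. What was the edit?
The transformation is: cropped tightly and scaled back up.

The visible shapes are larger and the field of view is narrower; shapes near the original edges may be partly or wholly outside the frame — a crop-and-rescale.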